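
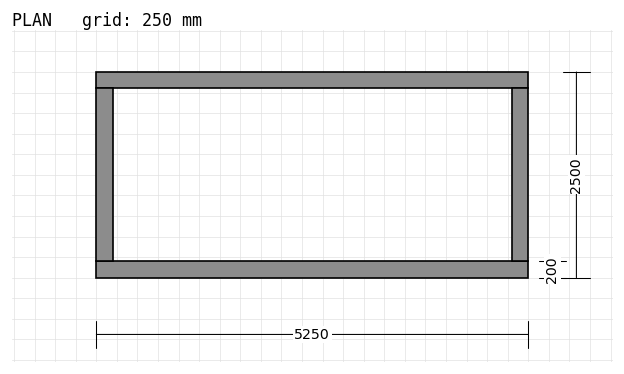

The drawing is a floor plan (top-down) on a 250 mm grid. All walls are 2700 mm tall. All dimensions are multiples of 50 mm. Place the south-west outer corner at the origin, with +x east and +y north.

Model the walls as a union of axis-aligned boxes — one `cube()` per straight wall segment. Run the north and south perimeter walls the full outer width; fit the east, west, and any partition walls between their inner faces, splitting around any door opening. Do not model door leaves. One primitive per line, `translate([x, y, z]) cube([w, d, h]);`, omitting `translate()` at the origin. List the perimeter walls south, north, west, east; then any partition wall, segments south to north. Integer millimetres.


cube([5250, 200, 2700]);
translate([0, 2300, 0]) cube([5250, 200, 2700]);
translate([0, 200, 0]) cube([200, 2100, 2700]);
translate([5050, 200, 0]) cube([200, 2100, 2700]);


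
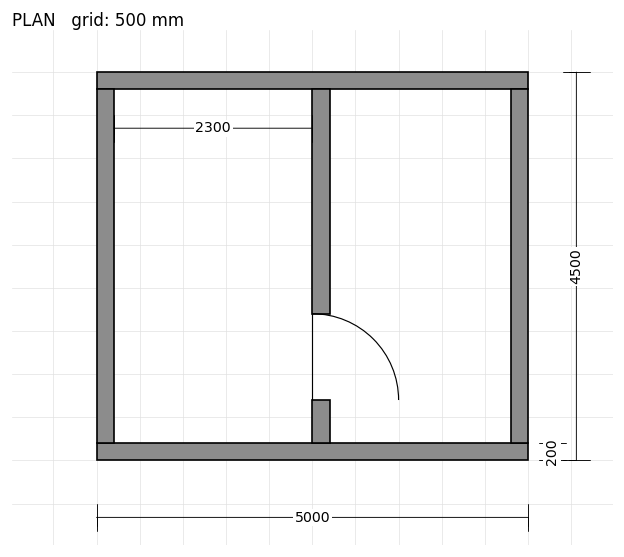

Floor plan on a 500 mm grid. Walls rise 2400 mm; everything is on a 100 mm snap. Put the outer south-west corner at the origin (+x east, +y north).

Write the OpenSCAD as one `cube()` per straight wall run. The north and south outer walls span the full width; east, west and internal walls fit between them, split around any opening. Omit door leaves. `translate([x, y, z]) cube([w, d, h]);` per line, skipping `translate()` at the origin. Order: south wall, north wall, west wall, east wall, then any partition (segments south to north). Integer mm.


cube([5000, 200, 2400]);
translate([0, 4300, 0]) cube([5000, 200, 2400]);
translate([0, 200, 0]) cube([200, 4100, 2400]);
translate([4800, 200, 0]) cube([200, 4100, 2400]);
translate([2500, 200, 0]) cube([200, 500, 2400]);
translate([2500, 1700, 0]) cube([200, 2600, 2400]);


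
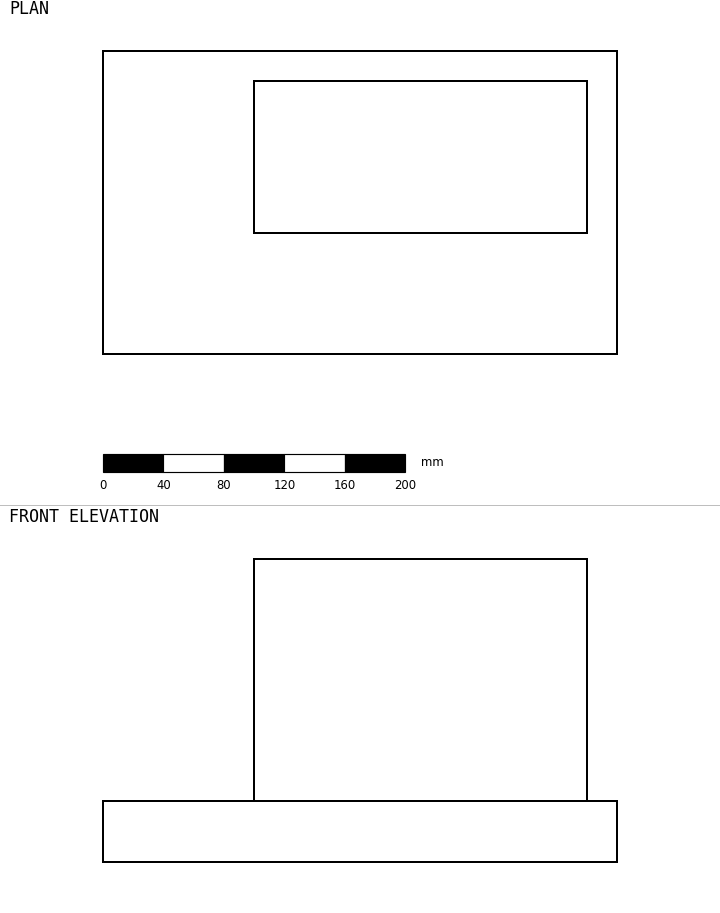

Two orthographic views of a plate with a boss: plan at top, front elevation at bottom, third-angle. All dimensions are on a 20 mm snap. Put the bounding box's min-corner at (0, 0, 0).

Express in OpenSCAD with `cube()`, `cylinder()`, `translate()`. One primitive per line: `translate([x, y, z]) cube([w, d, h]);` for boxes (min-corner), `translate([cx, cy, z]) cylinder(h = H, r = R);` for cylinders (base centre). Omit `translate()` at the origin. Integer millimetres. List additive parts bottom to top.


cube([340, 200, 40]);
translate([100, 80, 40]) cube([220, 100, 160]);


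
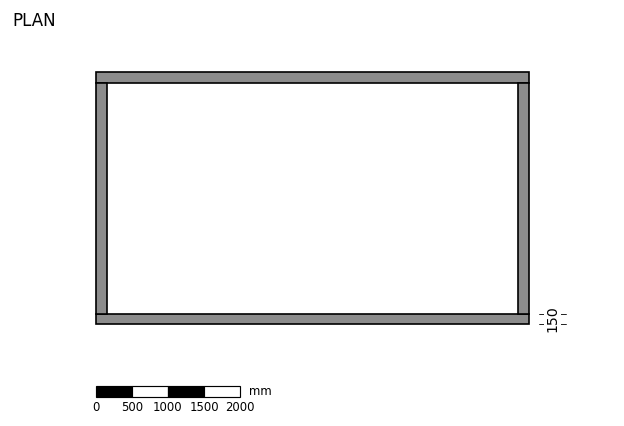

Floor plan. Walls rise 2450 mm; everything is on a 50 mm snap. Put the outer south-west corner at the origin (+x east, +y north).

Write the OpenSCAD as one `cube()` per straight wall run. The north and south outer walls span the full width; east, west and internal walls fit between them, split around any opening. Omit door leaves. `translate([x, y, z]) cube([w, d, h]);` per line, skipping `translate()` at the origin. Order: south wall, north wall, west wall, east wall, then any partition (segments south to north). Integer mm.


cube([6000, 150, 2450]);
translate([0, 3350, 0]) cube([6000, 150, 2450]);
translate([0, 150, 0]) cube([150, 3200, 2450]);
translate([5850, 150, 0]) cube([150, 3200, 2450]);


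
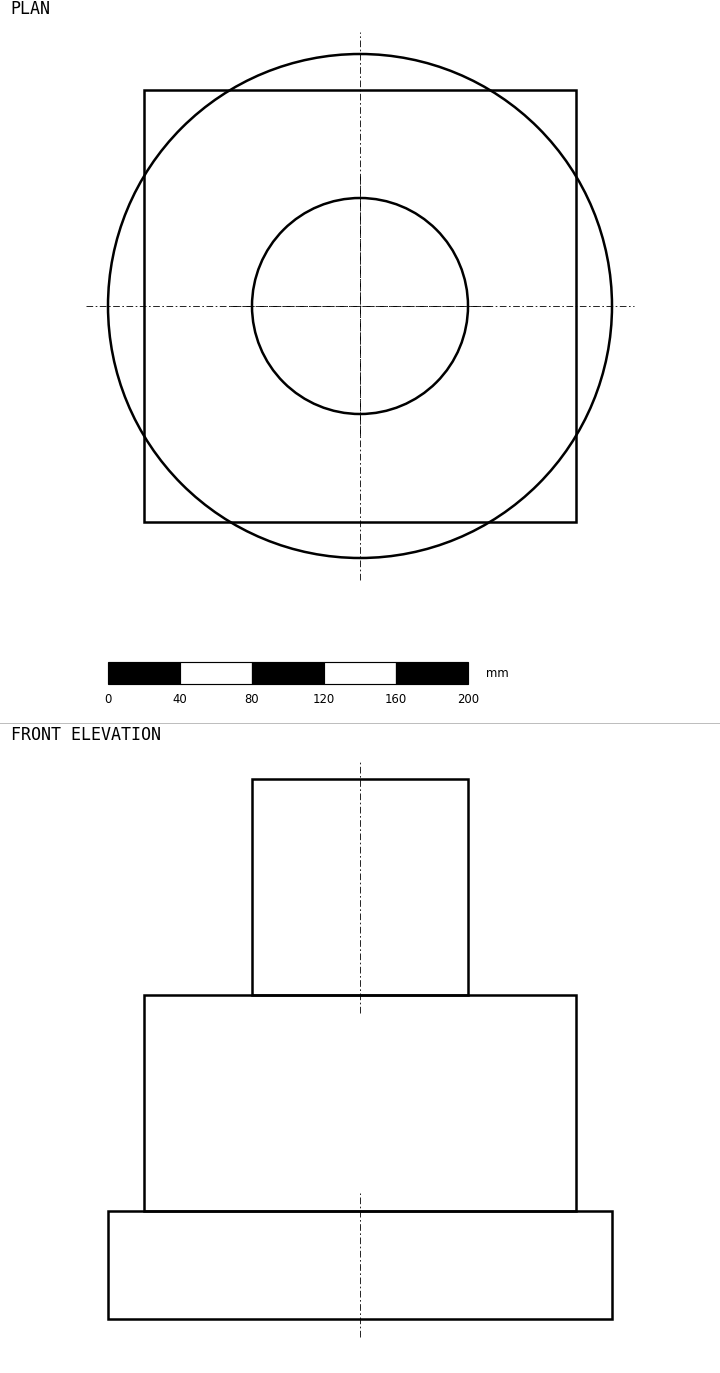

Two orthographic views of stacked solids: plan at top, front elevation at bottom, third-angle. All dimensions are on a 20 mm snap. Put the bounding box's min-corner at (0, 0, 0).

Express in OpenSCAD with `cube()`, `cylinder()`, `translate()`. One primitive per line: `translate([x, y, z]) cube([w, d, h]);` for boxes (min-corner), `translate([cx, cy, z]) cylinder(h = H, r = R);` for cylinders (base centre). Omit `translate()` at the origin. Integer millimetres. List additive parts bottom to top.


translate([140, 140, 0]) cylinder(h = 60, r = 140);
translate([20, 20, 60]) cube([240, 240, 120]);
translate([140, 140, 180]) cylinder(h = 120, r = 60);


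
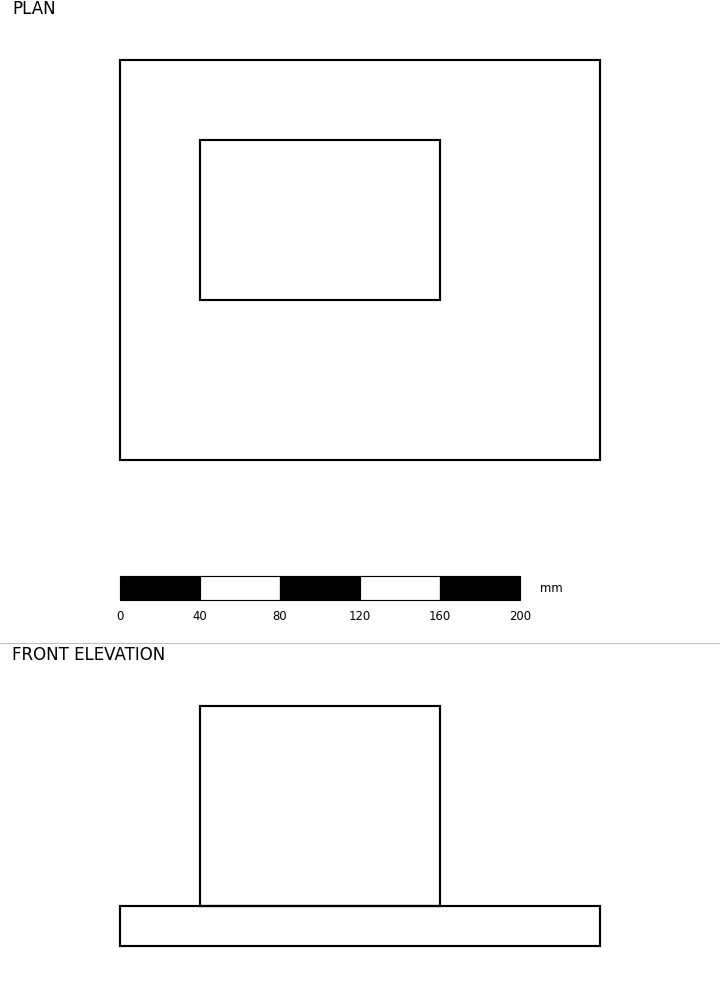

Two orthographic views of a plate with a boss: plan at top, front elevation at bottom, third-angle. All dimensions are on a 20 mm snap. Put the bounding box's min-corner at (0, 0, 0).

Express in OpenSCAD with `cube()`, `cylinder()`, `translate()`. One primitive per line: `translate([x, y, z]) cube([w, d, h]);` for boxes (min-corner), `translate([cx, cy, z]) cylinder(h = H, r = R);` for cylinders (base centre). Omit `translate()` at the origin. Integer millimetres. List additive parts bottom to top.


cube([240, 200, 20]);
translate([40, 80, 20]) cube([120, 80, 100]);


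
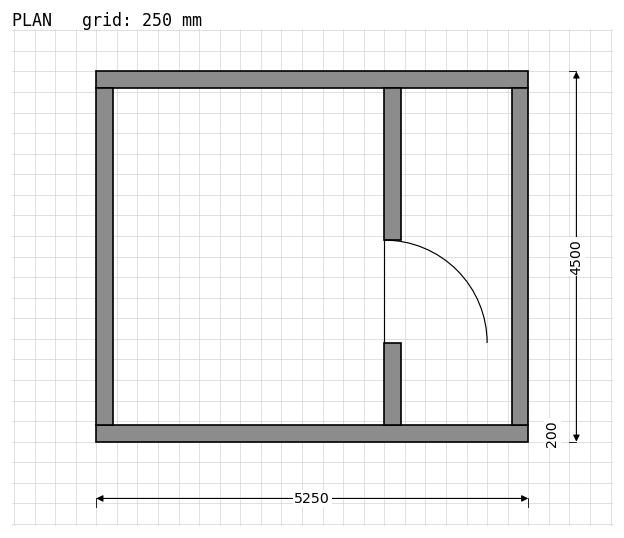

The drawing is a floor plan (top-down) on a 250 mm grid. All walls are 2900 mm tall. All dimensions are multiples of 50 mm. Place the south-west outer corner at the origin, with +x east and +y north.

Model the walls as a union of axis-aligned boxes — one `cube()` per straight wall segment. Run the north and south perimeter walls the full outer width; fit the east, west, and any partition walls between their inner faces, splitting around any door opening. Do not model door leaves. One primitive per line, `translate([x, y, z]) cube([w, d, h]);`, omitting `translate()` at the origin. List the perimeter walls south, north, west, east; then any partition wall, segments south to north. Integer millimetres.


cube([5250, 200, 2900]);
translate([0, 4300, 0]) cube([5250, 200, 2900]);
translate([0, 200, 0]) cube([200, 4100, 2900]);
translate([5050, 200, 0]) cube([200, 4100, 2900]);
translate([3500, 200, 0]) cube([200, 1000, 2900]);
translate([3500, 2450, 0]) cube([200, 1850, 2900]);


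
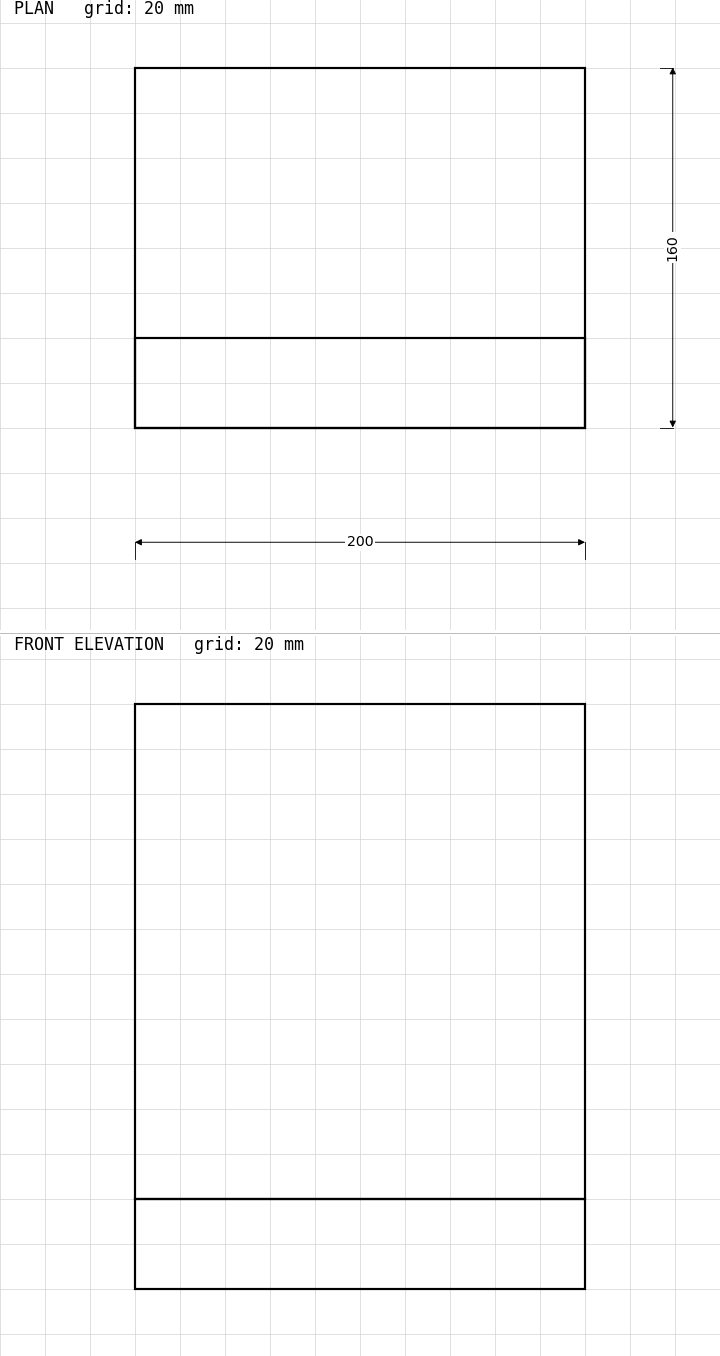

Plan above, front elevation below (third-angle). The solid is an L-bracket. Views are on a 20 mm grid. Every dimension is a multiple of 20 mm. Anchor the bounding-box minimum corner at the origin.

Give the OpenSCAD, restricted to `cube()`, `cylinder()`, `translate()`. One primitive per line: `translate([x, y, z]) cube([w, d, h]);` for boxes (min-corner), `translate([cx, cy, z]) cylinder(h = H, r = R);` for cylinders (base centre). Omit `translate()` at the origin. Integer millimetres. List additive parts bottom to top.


cube([200, 160, 40]);
translate([0, 0, 40]) cube([200, 40, 220]);


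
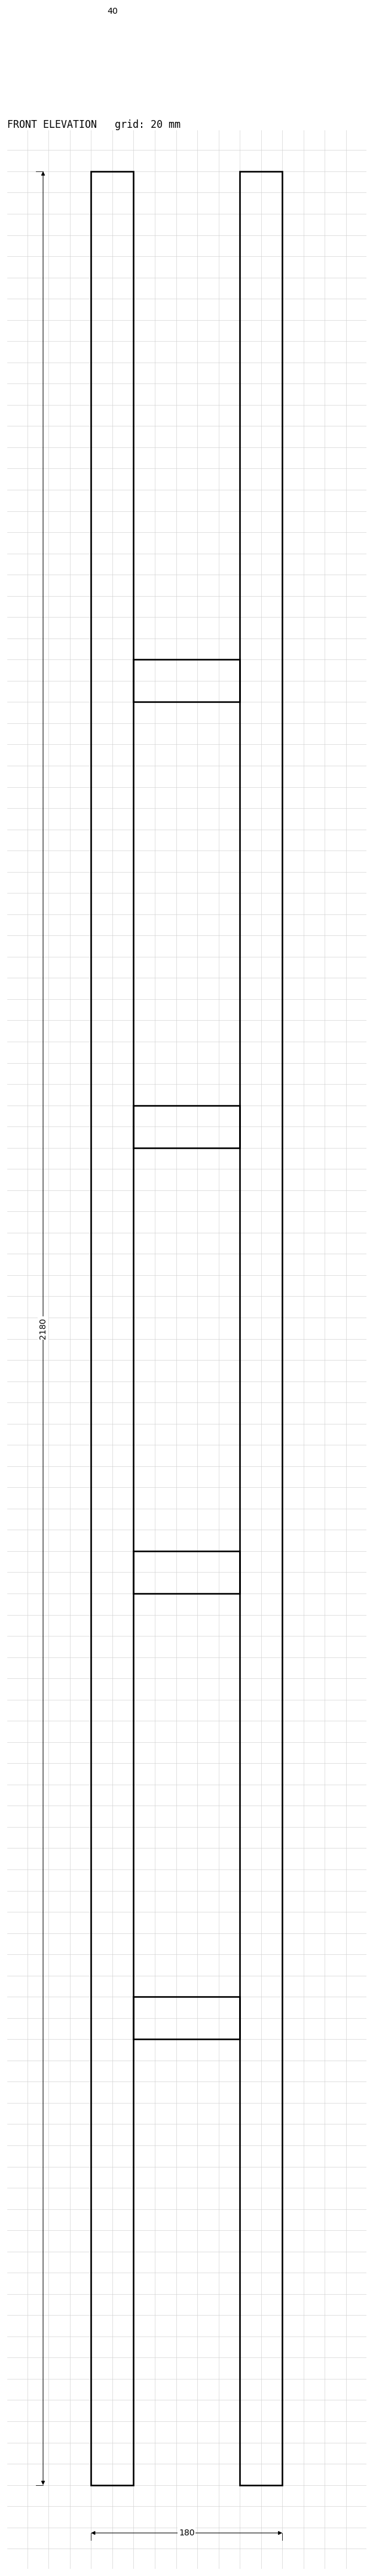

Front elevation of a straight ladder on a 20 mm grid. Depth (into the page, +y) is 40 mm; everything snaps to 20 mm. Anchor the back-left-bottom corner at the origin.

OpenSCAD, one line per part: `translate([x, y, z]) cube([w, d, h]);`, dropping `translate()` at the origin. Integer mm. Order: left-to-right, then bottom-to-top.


cube([40, 40, 2180]);
translate([40, 0, 420]) cube([100, 40, 40]);
translate([40, 0, 840]) cube([100, 40, 40]);
translate([40, 0, 1260]) cube([100, 40, 40]);
translate([40, 0, 1680]) cube([100, 40, 40]);
translate([140, 0, 0]) cube([40, 40, 2180]);


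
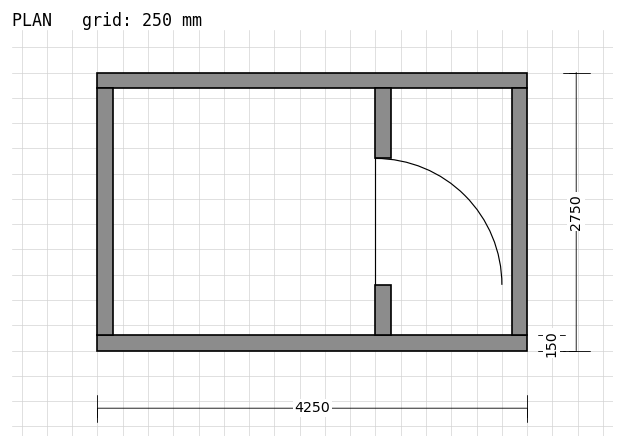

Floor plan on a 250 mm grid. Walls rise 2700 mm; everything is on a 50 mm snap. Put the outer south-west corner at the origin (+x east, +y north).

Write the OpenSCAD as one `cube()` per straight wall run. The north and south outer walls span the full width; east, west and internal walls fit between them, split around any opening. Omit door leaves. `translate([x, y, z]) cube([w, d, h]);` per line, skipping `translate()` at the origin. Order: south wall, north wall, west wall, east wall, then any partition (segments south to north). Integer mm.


cube([4250, 150, 2700]);
translate([0, 2600, 0]) cube([4250, 150, 2700]);
translate([0, 150, 0]) cube([150, 2450, 2700]);
translate([4100, 150, 0]) cube([150, 2450, 2700]);
translate([2750, 150, 0]) cube([150, 500, 2700]);
translate([2750, 1900, 0]) cube([150, 700, 2700]);


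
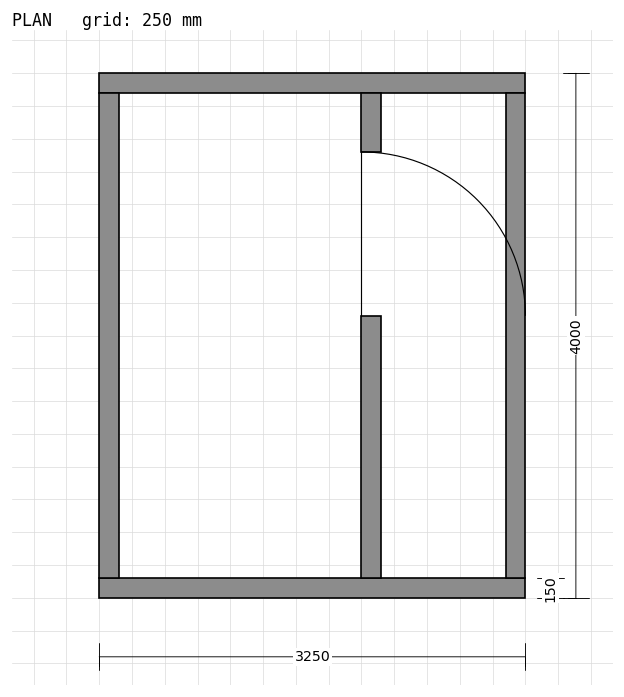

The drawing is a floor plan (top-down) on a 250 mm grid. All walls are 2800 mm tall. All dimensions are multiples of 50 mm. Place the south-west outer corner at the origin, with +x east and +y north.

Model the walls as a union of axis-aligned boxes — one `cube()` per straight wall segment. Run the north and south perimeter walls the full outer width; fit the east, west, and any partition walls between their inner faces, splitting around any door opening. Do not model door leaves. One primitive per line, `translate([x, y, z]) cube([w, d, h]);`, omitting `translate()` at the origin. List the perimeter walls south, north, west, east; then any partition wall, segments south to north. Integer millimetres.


cube([3250, 150, 2800]);
translate([0, 3850, 0]) cube([3250, 150, 2800]);
translate([0, 150, 0]) cube([150, 3700, 2800]);
translate([3100, 150, 0]) cube([150, 3700, 2800]);
translate([2000, 150, 0]) cube([150, 2000, 2800]);
translate([2000, 3400, 0]) cube([150, 450, 2800]);


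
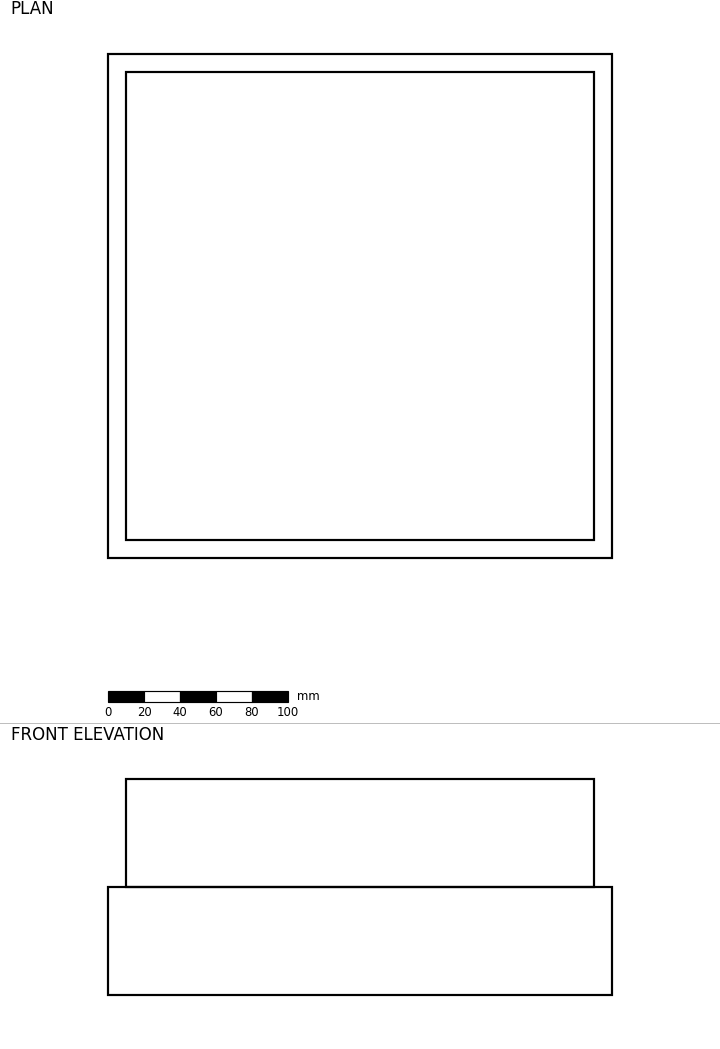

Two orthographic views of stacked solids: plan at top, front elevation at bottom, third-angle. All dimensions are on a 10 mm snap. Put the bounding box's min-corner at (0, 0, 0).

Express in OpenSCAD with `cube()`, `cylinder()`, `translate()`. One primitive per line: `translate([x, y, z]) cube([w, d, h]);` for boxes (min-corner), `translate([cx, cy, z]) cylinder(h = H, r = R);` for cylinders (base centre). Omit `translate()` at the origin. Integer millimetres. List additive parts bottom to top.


cube([280, 280, 60]);
translate([10, 10, 60]) cube([260, 260, 60]);


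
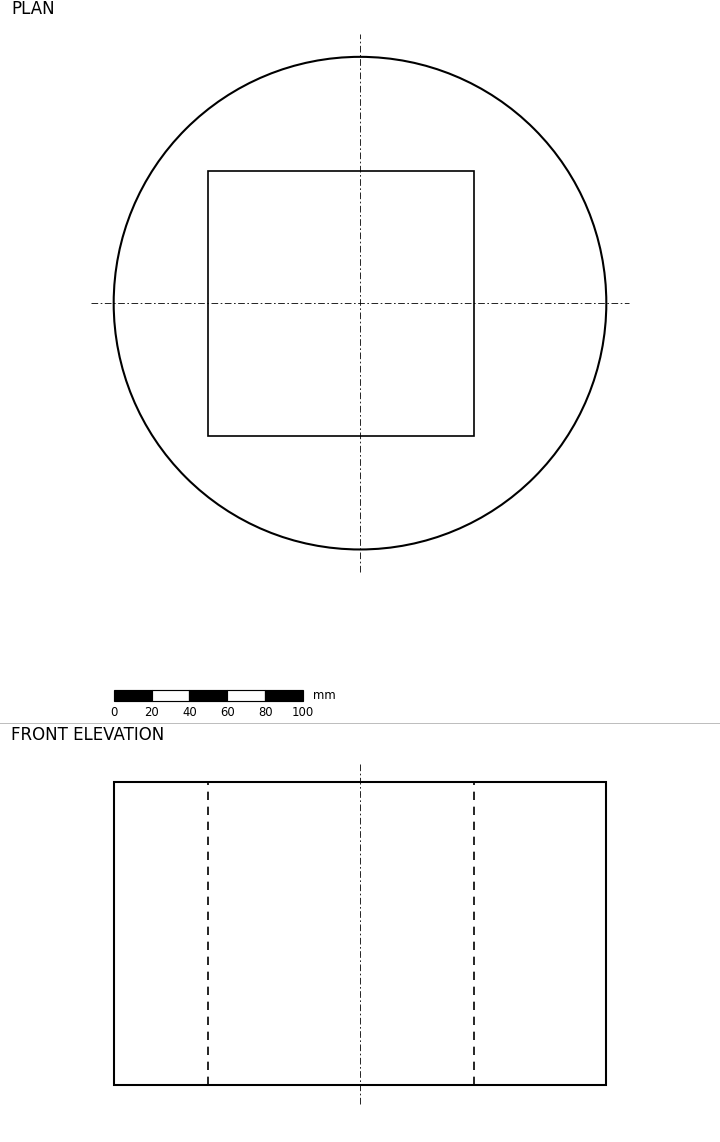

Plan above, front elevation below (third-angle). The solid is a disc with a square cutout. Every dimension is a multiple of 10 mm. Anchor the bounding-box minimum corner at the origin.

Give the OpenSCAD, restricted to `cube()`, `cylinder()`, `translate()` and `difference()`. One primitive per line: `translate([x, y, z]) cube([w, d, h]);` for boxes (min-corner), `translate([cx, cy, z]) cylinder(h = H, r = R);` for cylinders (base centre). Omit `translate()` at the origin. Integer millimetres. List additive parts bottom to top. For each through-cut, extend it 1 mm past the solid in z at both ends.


difference() {
  translate([130, 130, 0]) cylinder(h = 160, r = 130);
  translate([50, 60, -1]) cube([140, 140, 162]);
}


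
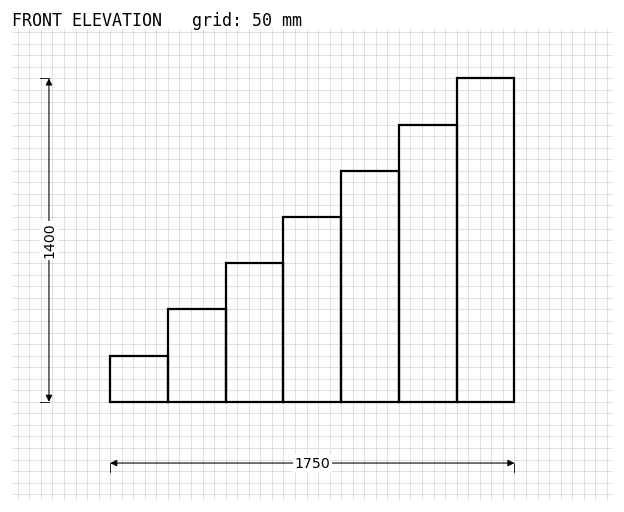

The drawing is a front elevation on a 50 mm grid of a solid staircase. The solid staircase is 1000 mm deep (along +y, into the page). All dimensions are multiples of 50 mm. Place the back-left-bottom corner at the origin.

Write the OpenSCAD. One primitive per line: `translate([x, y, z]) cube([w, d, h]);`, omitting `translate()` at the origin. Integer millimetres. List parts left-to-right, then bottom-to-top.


cube([250, 1000, 200]);
translate([250, 0, 0]) cube([250, 1000, 400]);
translate([500, 0, 0]) cube([250, 1000, 600]);
translate([750, 0, 0]) cube([250, 1000, 800]);
translate([1000, 0, 0]) cube([250, 1000, 1000]);
translate([1250, 0, 0]) cube([250, 1000, 1200]);
translate([1500, 0, 0]) cube([250, 1000, 1400]);


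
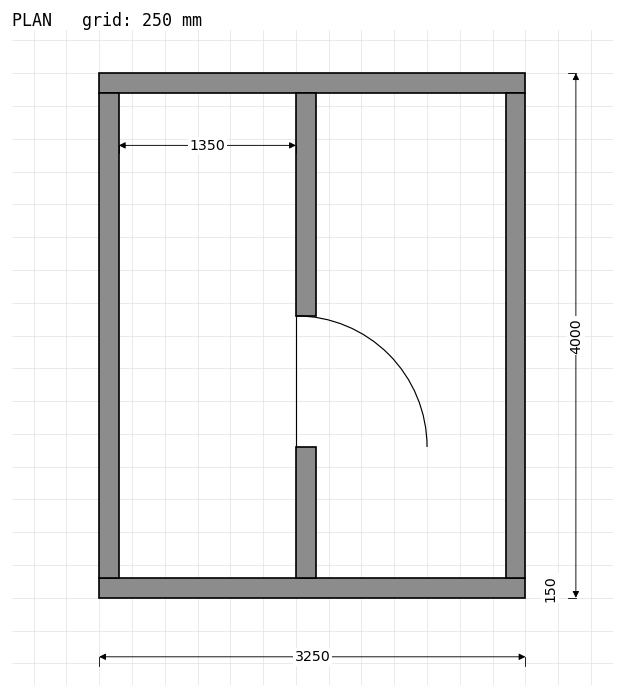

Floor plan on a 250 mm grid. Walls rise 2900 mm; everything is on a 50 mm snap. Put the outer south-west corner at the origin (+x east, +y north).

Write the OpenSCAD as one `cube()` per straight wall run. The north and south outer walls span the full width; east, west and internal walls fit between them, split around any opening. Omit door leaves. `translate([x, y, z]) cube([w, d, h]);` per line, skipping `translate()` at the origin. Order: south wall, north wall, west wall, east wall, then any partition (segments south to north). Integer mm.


cube([3250, 150, 2900]);
translate([0, 3850, 0]) cube([3250, 150, 2900]);
translate([0, 150, 0]) cube([150, 3700, 2900]);
translate([3100, 150, 0]) cube([150, 3700, 2900]);
translate([1500, 150, 0]) cube([150, 1000, 2900]);
translate([1500, 2150, 0]) cube([150, 1700, 2900]);


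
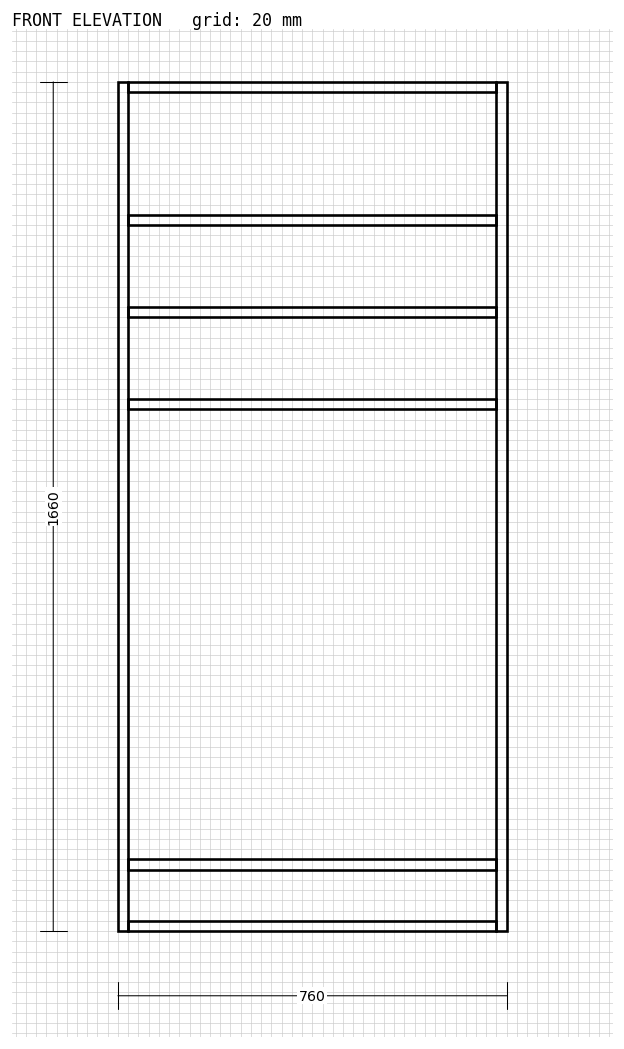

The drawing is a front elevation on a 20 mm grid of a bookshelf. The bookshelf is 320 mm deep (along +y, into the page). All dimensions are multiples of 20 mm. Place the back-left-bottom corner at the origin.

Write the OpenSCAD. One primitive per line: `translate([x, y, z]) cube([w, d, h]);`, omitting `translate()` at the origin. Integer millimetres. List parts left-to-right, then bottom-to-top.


cube([20, 320, 1660]);
translate([20, 0, 0]) cube([720, 320, 20]);
translate([20, 0, 120]) cube([720, 320, 20]);
translate([20, 0, 1020]) cube([720, 320, 20]);
translate([20, 0, 1200]) cube([720, 320, 20]);
translate([20, 0, 1380]) cube([720, 320, 20]);
translate([20, 0, 1640]) cube([720, 320, 20]);
translate([740, 0, 0]) cube([20, 320, 1660]);


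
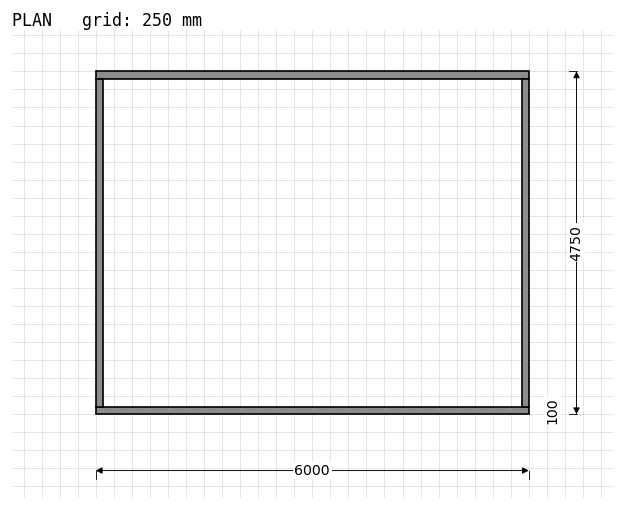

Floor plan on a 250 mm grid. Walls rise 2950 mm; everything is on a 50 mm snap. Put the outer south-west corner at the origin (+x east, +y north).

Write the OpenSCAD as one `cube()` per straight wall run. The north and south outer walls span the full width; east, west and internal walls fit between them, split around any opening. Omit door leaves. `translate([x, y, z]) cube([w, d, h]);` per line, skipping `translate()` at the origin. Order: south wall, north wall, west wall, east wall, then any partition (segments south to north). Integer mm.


cube([6000, 100, 2950]);
translate([0, 4650, 0]) cube([6000, 100, 2950]);
translate([0, 100, 0]) cube([100, 4550, 2950]);
translate([5900, 100, 0]) cube([100, 4550, 2950]);


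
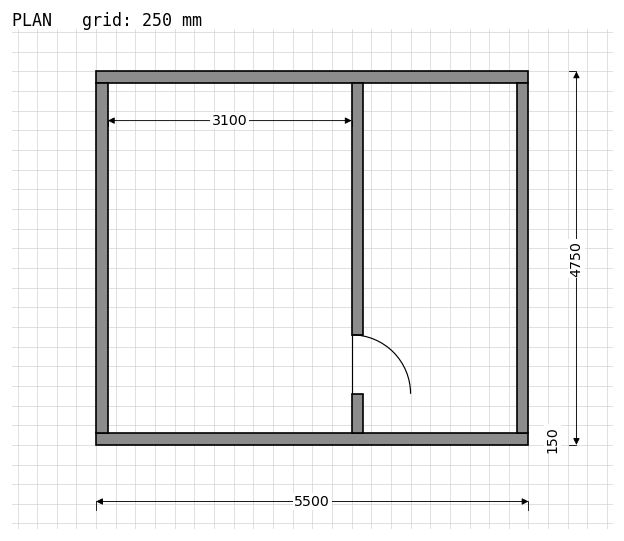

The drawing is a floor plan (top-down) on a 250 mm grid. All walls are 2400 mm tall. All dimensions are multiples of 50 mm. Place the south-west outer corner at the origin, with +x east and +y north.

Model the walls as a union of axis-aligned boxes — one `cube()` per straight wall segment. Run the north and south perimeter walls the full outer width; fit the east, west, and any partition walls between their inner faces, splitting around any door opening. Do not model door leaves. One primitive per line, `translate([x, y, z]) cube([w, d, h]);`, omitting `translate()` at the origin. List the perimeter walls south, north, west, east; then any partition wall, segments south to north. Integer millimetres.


cube([5500, 150, 2400]);
translate([0, 4600, 0]) cube([5500, 150, 2400]);
translate([0, 150, 0]) cube([150, 4450, 2400]);
translate([5350, 150, 0]) cube([150, 4450, 2400]);
translate([3250, 150, 0]) cube([150, 500, 2400]);
translate([3250, 1400, 0]) cube([150, 3200, 2400]);


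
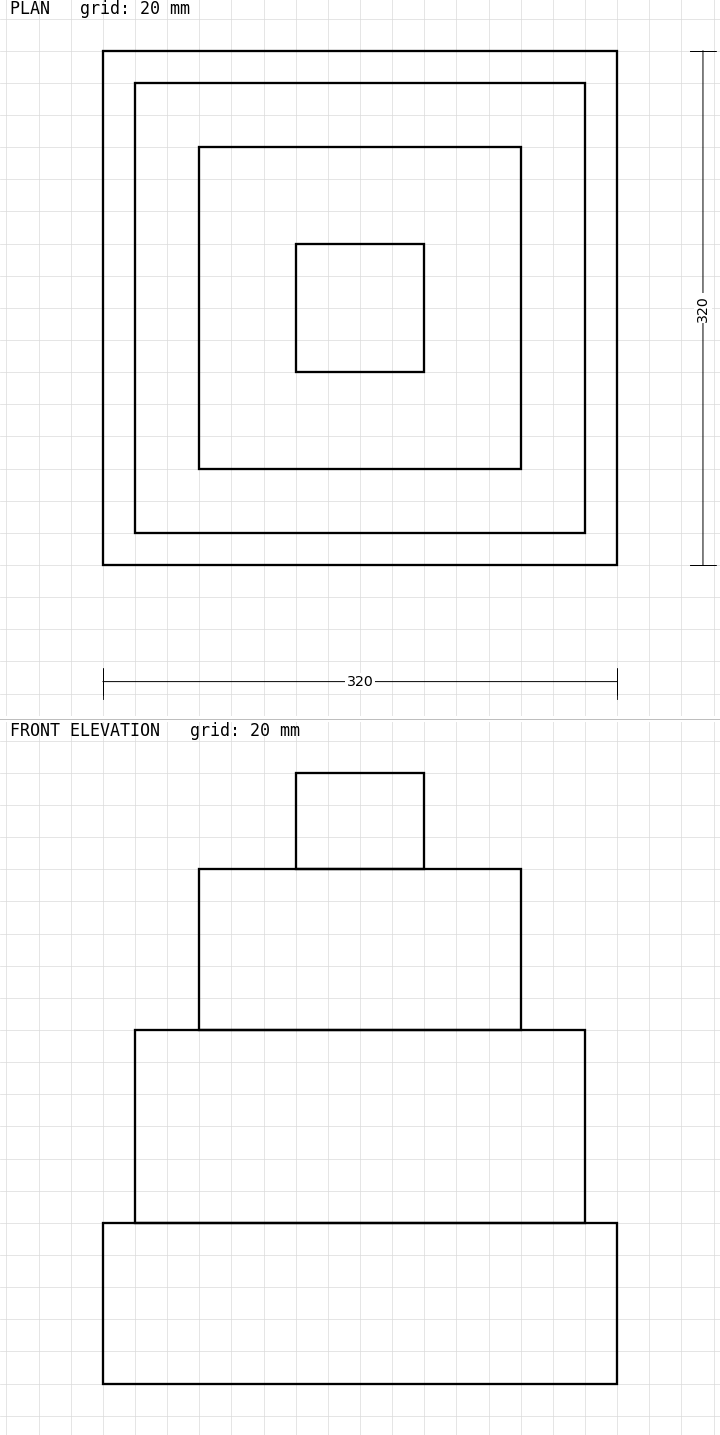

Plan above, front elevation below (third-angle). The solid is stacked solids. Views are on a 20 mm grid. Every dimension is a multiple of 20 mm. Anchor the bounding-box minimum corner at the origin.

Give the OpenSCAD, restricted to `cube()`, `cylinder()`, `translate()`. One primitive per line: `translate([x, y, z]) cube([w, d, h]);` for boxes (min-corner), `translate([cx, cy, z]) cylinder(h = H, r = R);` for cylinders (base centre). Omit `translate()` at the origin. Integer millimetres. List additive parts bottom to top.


cube([320, 320, 100]);
translate([20, 20, 100]) cube([280, 280, 120]);
translate([60, 60, 220]) cube([200, 200, 100]);
translate([120, 120, 320]) cube([80, 80, 60]);


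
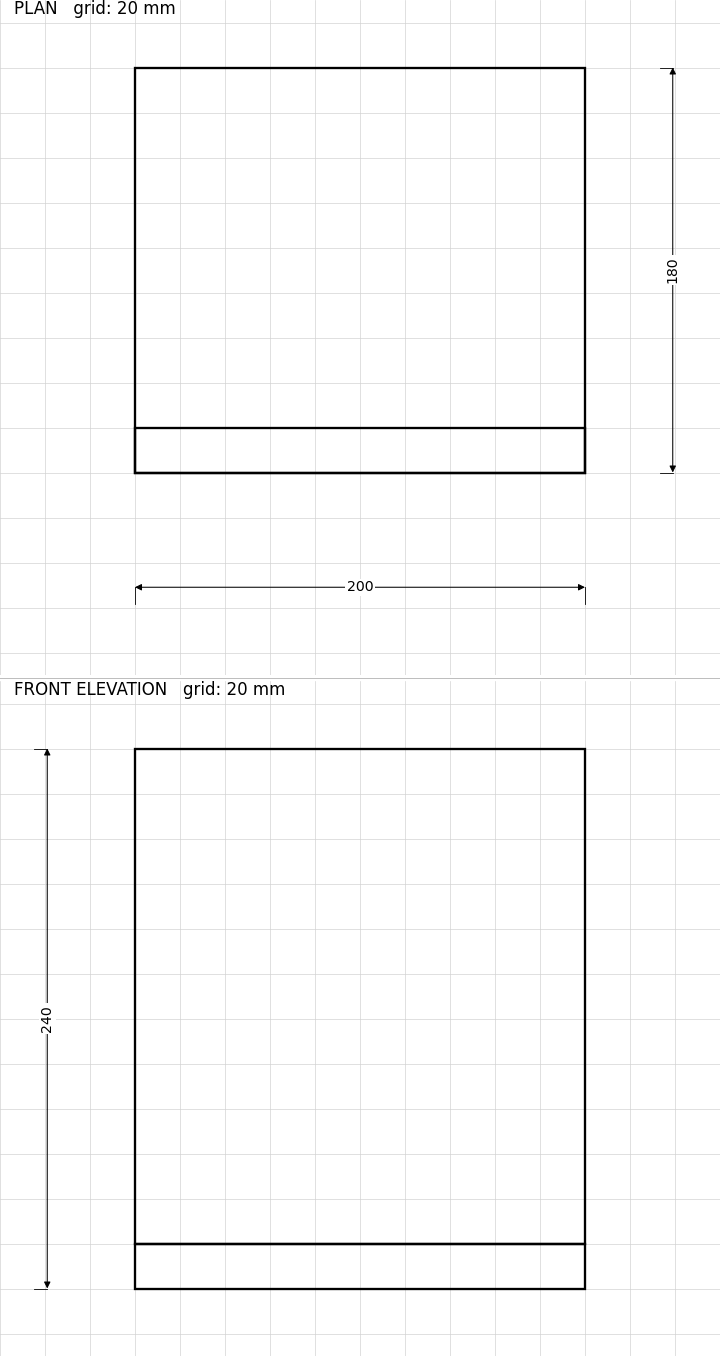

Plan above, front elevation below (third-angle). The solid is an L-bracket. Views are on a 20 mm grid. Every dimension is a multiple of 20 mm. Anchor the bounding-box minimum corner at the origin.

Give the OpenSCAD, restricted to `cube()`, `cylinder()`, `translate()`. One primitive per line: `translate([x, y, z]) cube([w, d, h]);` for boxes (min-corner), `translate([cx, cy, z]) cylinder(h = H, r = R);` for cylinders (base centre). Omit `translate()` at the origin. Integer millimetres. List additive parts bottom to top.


cube([200, 180, 20]);
translate([0, 0, 20]) cube([200, 20, 220]);


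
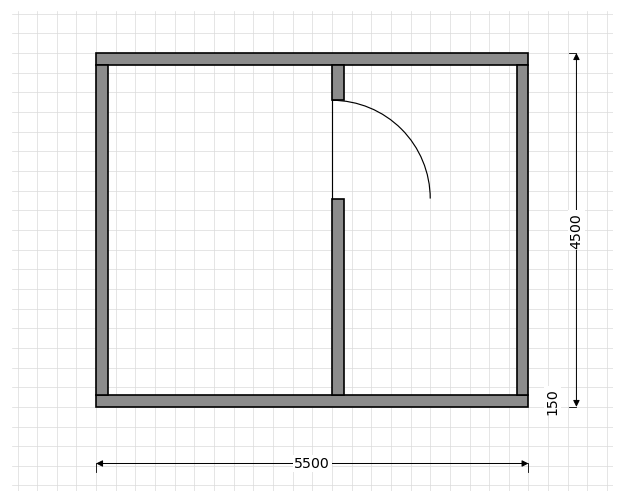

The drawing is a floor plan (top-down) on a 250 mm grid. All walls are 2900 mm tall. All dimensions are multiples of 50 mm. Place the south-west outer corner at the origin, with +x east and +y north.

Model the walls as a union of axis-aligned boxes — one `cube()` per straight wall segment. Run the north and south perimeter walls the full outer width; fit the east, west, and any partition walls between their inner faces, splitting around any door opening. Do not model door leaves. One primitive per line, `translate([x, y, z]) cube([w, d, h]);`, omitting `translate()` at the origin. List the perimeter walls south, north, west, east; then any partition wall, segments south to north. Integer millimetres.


cube([5500, 150, 2900]);
translate([0, 4350, 0]) cube([5500, 150, 2900]);
translate([0, 150, 0]) cube([150, 4200, 2900]);
translate([5350, 150, 0]) cube([150, 4200, 2900]);
translate([3000, 150, 0]) cube([150, 2500, 2900]);
translate([3000, 3900, 0]) cube([150, 450, 2900]);


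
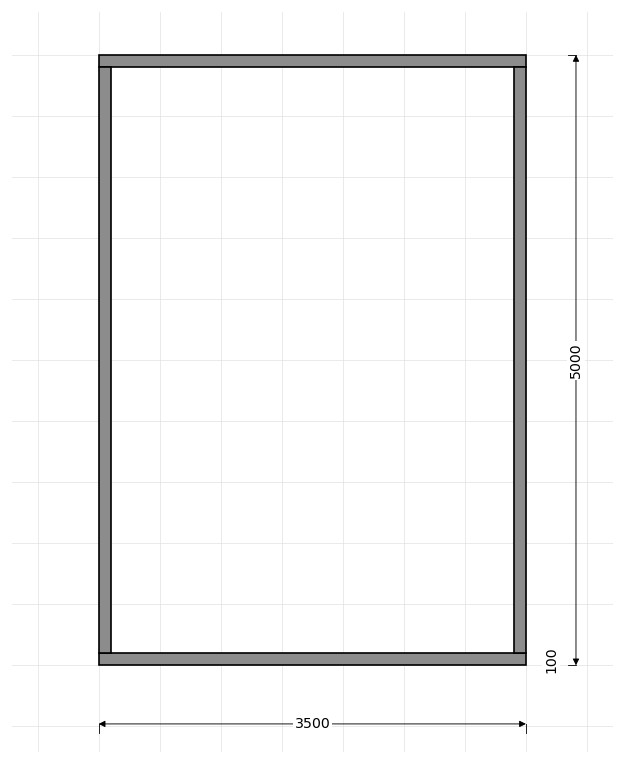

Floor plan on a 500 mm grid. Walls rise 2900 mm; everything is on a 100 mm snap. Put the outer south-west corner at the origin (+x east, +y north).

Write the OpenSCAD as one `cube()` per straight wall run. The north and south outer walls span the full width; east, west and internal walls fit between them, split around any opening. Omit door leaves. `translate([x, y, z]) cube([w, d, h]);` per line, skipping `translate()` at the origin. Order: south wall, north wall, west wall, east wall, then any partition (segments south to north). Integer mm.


cube([3500, 100, 2900]);
translate([0, 4900, 0]) cube([3500, 100, 2900]);
translate([0, 100, 0]) cube([100, 4800, 2900]);
translate([3400, 100, 0]) cube([100, 4800, 2900]);


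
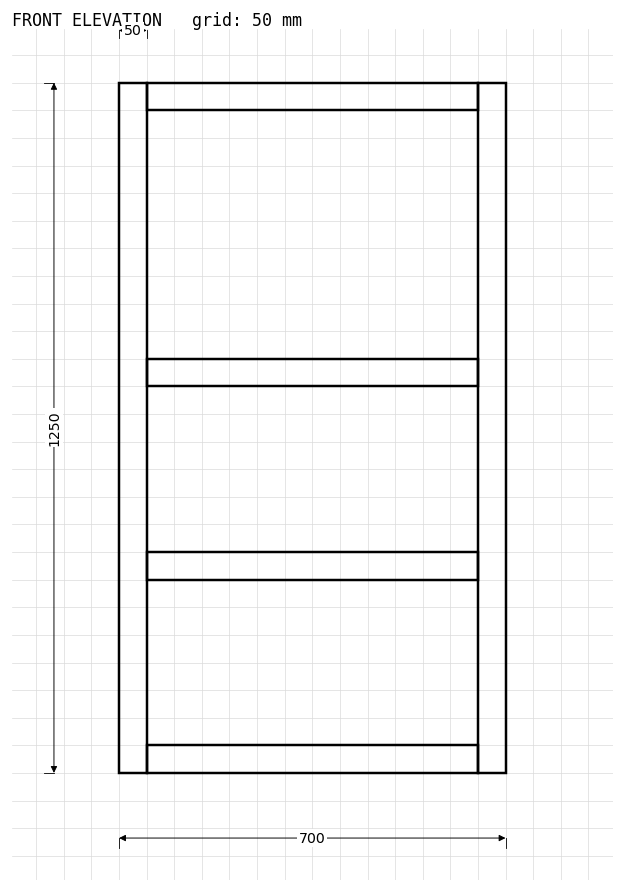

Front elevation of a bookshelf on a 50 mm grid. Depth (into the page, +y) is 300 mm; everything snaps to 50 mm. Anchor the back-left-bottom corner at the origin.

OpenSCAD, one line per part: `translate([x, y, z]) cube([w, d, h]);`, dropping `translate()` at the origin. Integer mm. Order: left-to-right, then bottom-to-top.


cube([50, 300, 1250]);
translate([50, 0, 0]) cube([600, 300, 50]);
translate([50, 0, 350]) cube([600, 300, 50]);
translate([50, 0, 700]) cube([600, 300, 50]);
translate([50, 0, 1200]) cube([600, 300, 50]);
translate([650, 0, 0]) cube([50, 300, 1250]);


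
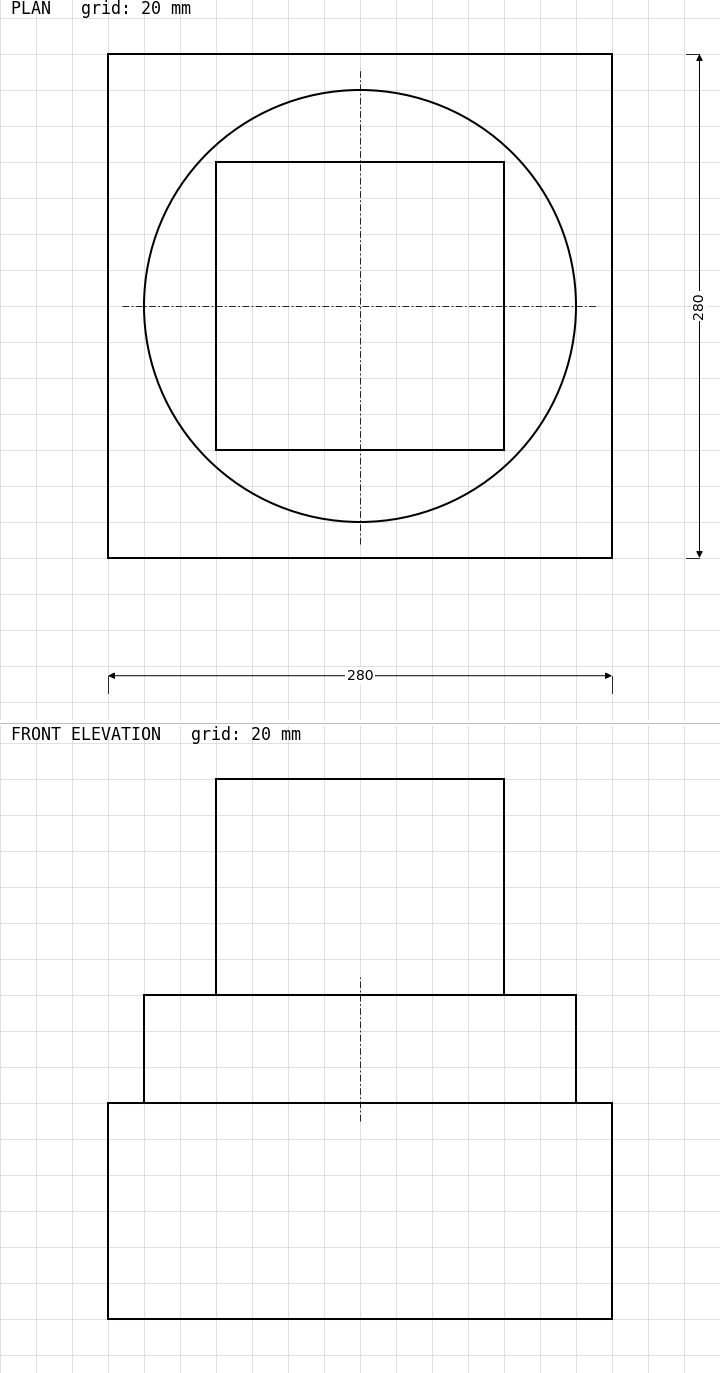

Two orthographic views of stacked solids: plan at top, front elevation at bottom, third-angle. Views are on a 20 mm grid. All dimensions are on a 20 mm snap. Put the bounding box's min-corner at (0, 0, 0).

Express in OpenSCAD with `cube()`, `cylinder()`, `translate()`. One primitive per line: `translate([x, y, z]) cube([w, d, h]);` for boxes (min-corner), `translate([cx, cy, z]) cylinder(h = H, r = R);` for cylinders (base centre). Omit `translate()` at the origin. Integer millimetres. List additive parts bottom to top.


cube([280, 280, 120]);
translate([140, 140, 120]) cylinder(h = 60, r = 120);
translate([60, 60, 180]) cube([160, 160, 120]);


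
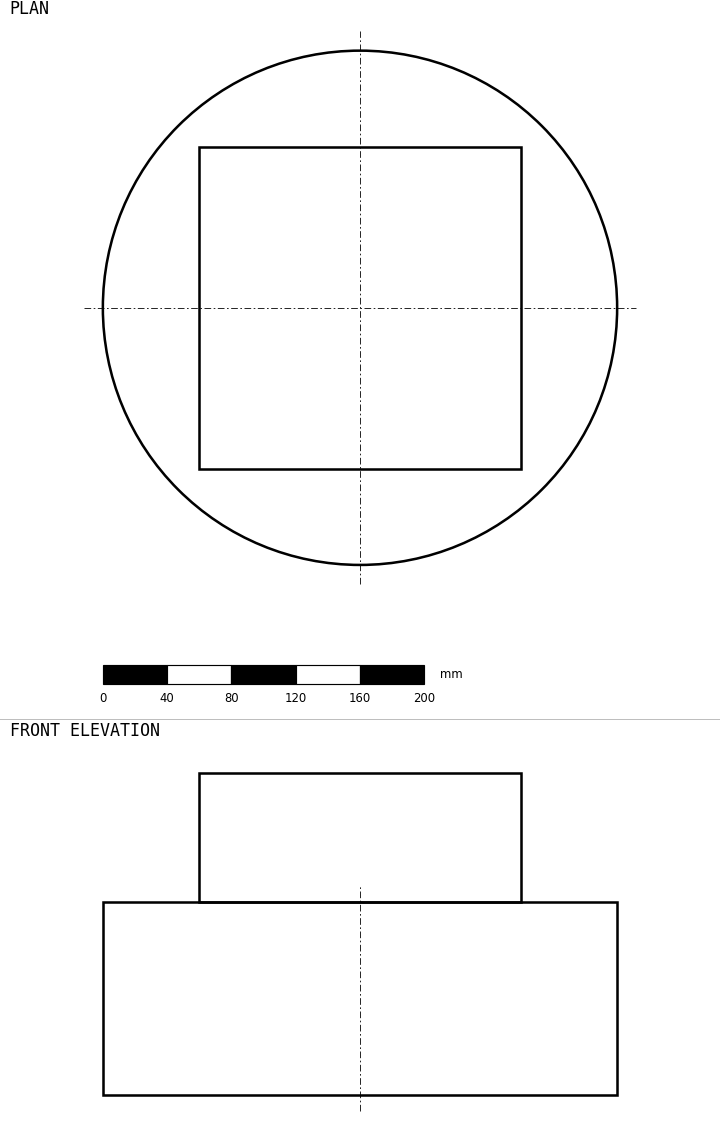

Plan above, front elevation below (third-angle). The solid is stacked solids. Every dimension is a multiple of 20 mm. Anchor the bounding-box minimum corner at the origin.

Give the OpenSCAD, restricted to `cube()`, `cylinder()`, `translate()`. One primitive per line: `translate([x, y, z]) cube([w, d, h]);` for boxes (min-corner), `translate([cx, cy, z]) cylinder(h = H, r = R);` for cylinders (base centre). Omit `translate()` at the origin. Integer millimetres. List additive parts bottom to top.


translate([160, 160, 0]) cylinder(h = 120, r = 160);
translate([60, 60, 120]) cube([200, 200, 80]);


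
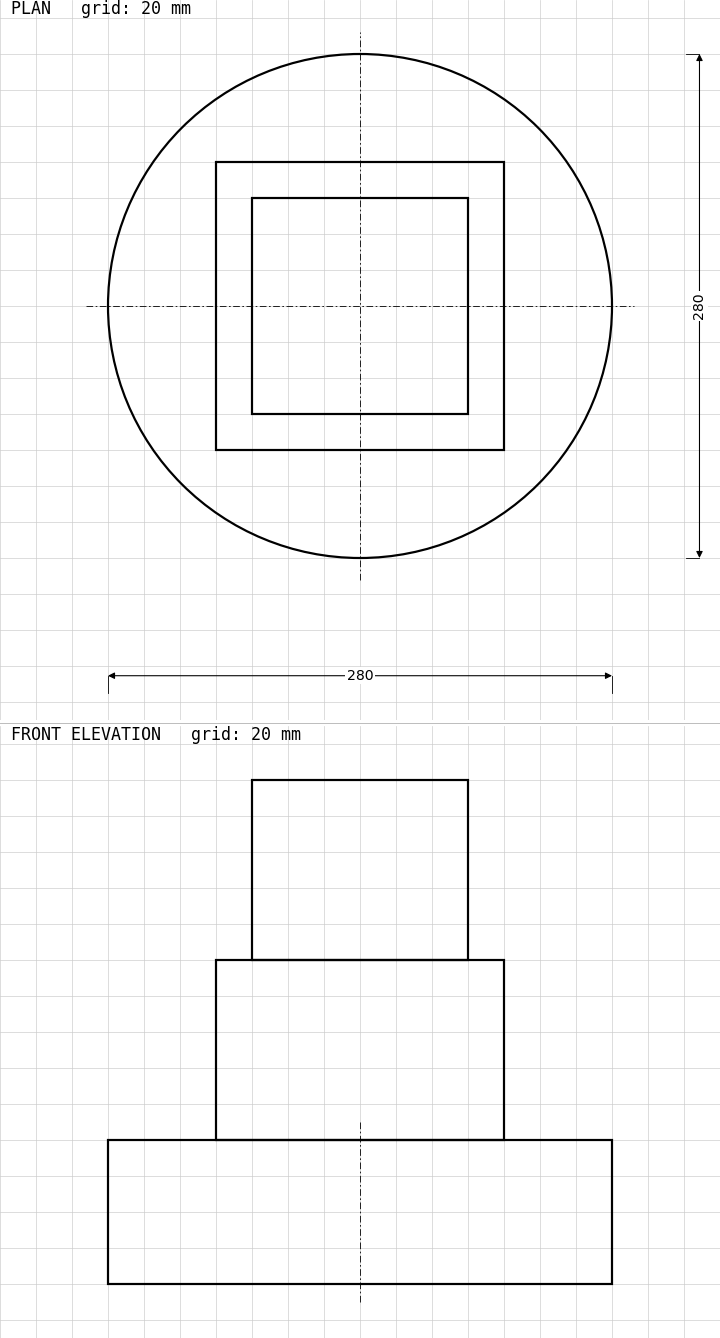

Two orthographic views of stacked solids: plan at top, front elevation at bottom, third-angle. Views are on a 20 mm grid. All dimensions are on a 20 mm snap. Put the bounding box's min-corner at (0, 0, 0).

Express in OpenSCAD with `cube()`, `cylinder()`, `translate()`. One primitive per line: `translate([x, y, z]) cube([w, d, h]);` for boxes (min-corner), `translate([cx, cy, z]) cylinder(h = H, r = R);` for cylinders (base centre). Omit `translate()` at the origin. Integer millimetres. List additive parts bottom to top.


translate([140, 140, 0]) cylinder(h = 80, r = 140);
translate([60, 60, 80]) cube([160, 160, 100]);
translate([80, 80, 180]) cube([120, 120, 100]);


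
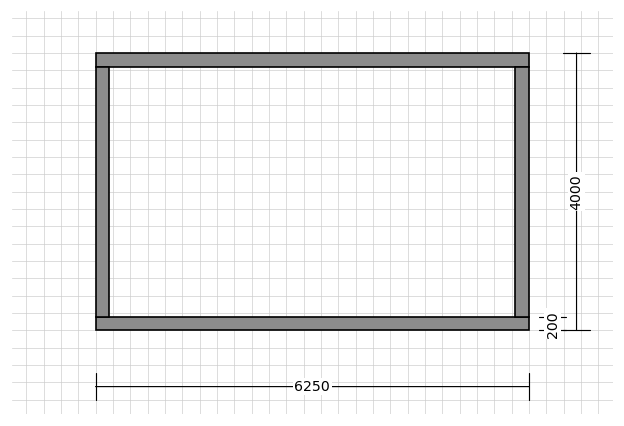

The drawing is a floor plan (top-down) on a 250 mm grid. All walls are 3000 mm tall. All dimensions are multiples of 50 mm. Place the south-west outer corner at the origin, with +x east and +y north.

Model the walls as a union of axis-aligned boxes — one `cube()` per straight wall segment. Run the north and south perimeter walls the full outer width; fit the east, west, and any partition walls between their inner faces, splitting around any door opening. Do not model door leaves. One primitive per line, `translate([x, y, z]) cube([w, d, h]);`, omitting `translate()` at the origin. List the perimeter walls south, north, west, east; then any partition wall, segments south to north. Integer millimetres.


cube([6250, 200, 3000]);
translate([0, 3800, 0]) cube([6250, 200, 3000]);
translate([0, 200, 0]) cube([200, 3600, 3000]);
translate([6050, 200, 0]) cube([200, 3600, 3000]);


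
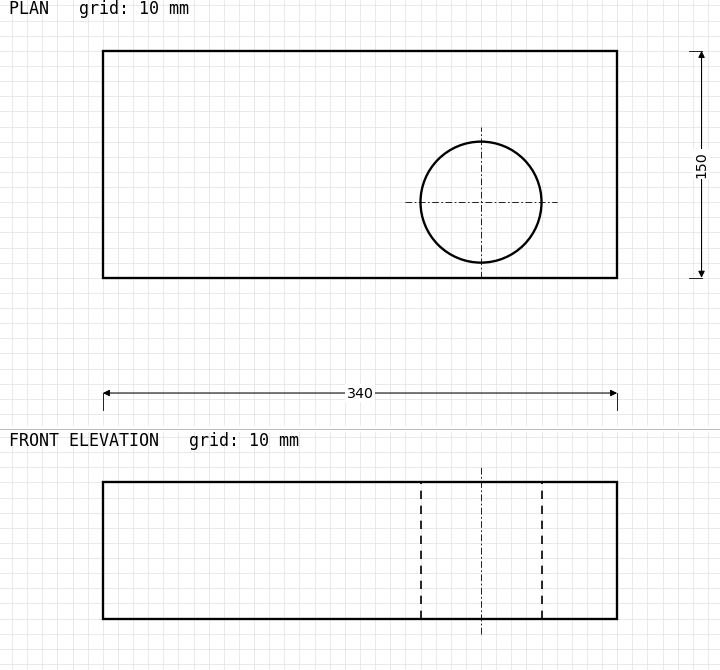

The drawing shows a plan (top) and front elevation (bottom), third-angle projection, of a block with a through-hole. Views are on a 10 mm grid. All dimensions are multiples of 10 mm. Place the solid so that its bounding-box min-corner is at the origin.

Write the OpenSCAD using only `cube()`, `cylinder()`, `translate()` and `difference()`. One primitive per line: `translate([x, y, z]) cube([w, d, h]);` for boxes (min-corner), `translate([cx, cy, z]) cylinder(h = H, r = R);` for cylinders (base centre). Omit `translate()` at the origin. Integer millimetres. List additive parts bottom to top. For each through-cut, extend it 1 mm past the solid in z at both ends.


difference() {
  cube([340, 150, 90]);
  translate([250, 50, -1]) cylinder(h = 92, r = 40);
}


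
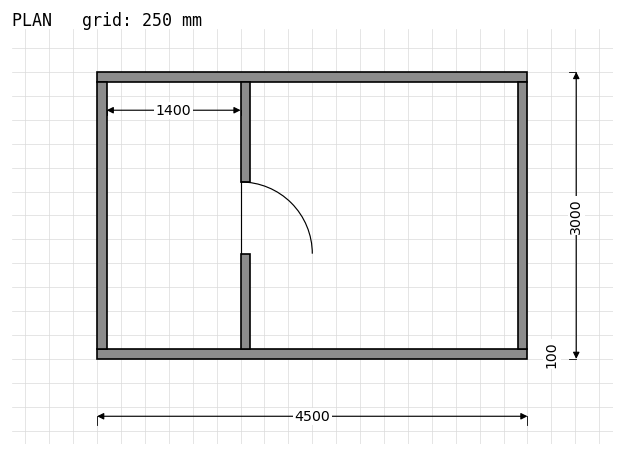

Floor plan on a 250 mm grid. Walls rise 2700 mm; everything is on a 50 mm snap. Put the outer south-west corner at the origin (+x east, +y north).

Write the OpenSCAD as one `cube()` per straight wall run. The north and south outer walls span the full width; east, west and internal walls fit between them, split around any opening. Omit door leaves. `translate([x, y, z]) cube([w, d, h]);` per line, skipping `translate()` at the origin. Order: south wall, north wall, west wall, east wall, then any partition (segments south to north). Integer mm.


cube([4500, 100, 2700]);
translate([0, 2900, 0]) cube([4500, 100, 2700]);
translate([0, 100, 0]) cube([100, 2800, 2700]);
translate([4400, 100, 0]) cube([100, 2800, 2700]);
translate([1500, 100, 0]) cube([100, 1000, 2700]);
translate([1500, 1850, 0]) cube([100, 1050, 2700]);


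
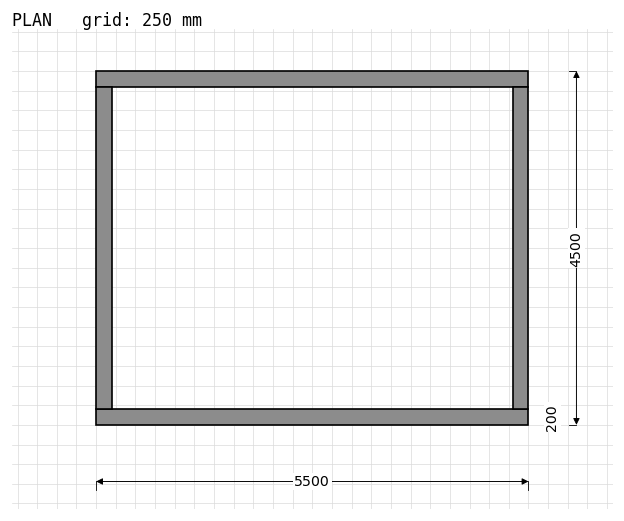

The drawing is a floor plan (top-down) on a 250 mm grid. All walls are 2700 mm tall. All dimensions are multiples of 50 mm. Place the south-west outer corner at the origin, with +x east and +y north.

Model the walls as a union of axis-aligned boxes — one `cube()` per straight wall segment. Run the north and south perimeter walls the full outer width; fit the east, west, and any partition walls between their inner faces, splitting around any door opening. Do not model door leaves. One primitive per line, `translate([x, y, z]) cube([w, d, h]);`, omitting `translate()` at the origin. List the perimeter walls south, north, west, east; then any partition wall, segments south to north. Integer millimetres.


cube([5500, 200, 2700]);
translate([0, 4300, 0]) cube([5500, 200, 2700]);
translate([0, 200, 0]) cube([200, 4100, 2700]);
translate([5300, 200, 0]) cube([200, 4100, 2700]);


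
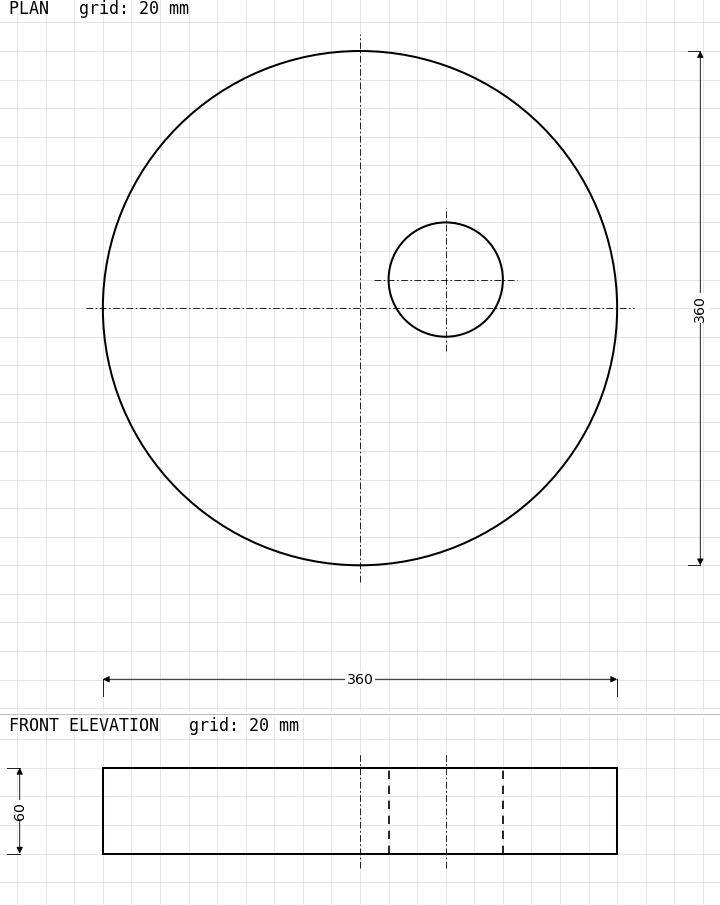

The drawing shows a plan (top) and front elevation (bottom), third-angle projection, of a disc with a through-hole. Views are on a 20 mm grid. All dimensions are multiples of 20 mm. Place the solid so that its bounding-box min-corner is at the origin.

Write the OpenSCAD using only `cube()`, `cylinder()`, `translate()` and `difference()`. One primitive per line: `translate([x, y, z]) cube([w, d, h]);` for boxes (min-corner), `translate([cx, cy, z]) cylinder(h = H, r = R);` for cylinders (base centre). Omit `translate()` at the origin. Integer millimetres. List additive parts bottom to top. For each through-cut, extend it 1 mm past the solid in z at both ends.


difference() {
  translate([180, 180, 0]) cylinder(h = 60, r = 180);
  translate([240, 200, -1]) cylinder(h = 62, r = 40);
}


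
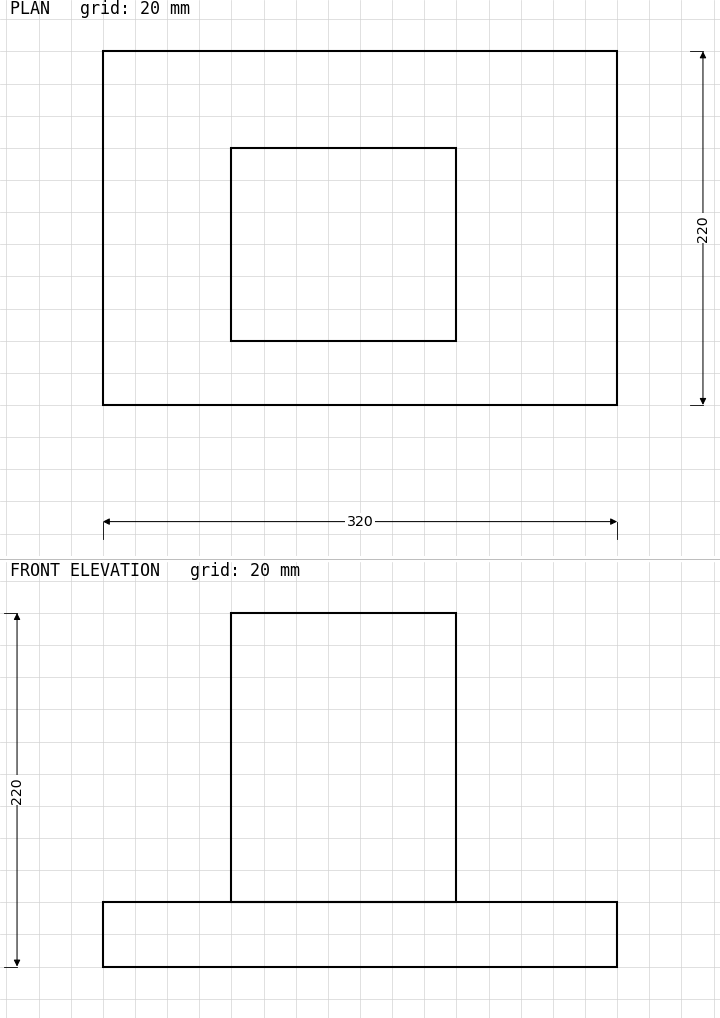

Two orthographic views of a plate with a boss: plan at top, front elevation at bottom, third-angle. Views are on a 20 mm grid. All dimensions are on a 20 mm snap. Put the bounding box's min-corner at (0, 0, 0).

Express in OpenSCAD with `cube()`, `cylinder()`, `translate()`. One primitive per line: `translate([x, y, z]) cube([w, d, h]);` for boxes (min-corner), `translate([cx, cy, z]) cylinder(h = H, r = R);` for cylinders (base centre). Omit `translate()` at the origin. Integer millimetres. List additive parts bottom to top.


cube([320, 220, 40]);
translate([80, 40, 40]) cube([140, 120, 180]);


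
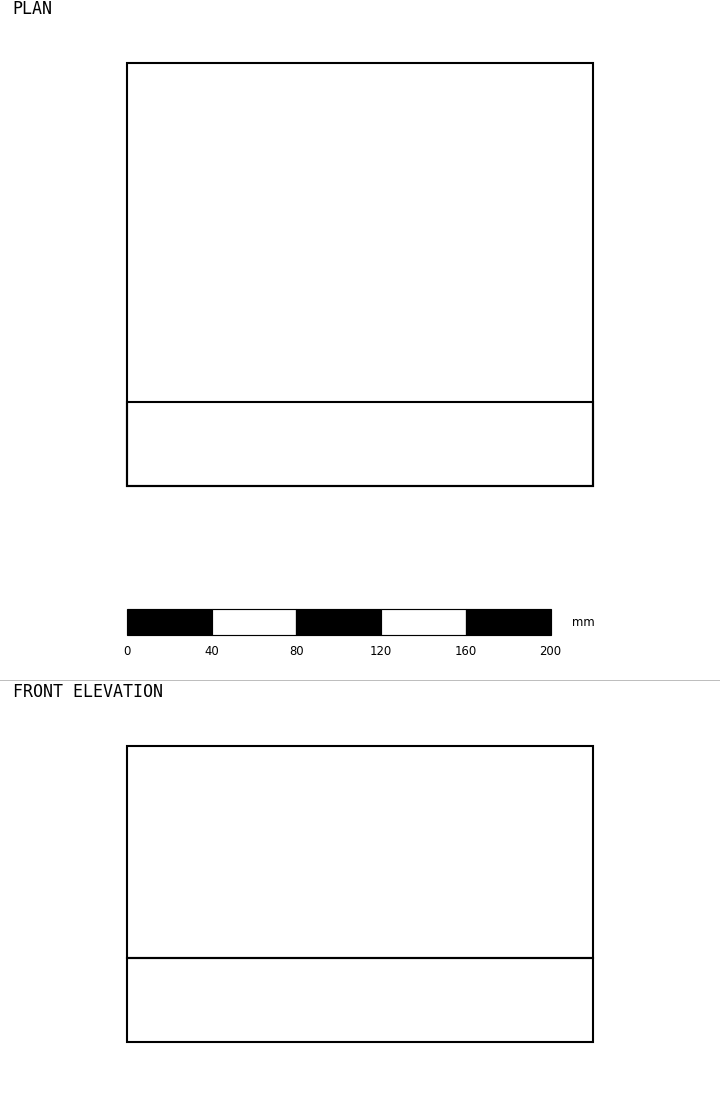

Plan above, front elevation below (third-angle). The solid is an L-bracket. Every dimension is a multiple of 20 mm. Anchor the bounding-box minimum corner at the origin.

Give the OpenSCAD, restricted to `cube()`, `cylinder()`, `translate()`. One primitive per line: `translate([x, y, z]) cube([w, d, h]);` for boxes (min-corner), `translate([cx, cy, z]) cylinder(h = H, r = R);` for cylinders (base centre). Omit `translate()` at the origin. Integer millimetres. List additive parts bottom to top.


cube([220, 200, 40]);
translate([0, 0, 40]) cube([220, 40, 100]);


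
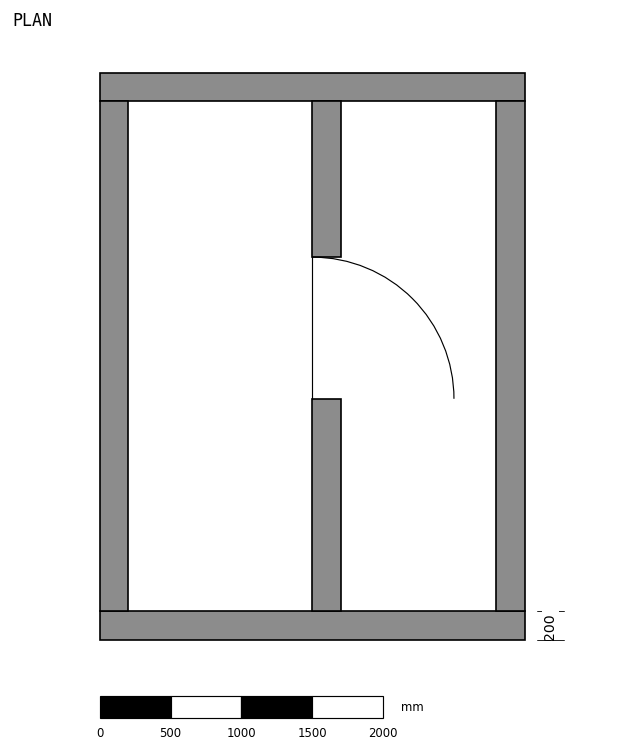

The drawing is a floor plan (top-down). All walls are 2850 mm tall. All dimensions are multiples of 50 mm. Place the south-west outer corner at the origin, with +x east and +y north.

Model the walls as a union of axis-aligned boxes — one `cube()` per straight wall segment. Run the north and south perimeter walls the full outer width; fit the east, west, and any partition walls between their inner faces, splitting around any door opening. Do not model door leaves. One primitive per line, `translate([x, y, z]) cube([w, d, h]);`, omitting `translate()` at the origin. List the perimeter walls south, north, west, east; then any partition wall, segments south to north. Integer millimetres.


cube([3000, 200, 2850]);
translate([0, 3800, 0]) cube([3000, 200, 2850]);
translate([0, 200, 0]) cube([200, 3600, 2850]);
translate([2800, 200, 0]) cube([200, 3600, 2850]);
translate([1500, 200, 0]) cube([200, 1500, 2850]);
translate([1500, 2700, 0]) cube([200, 1100, 2850]);


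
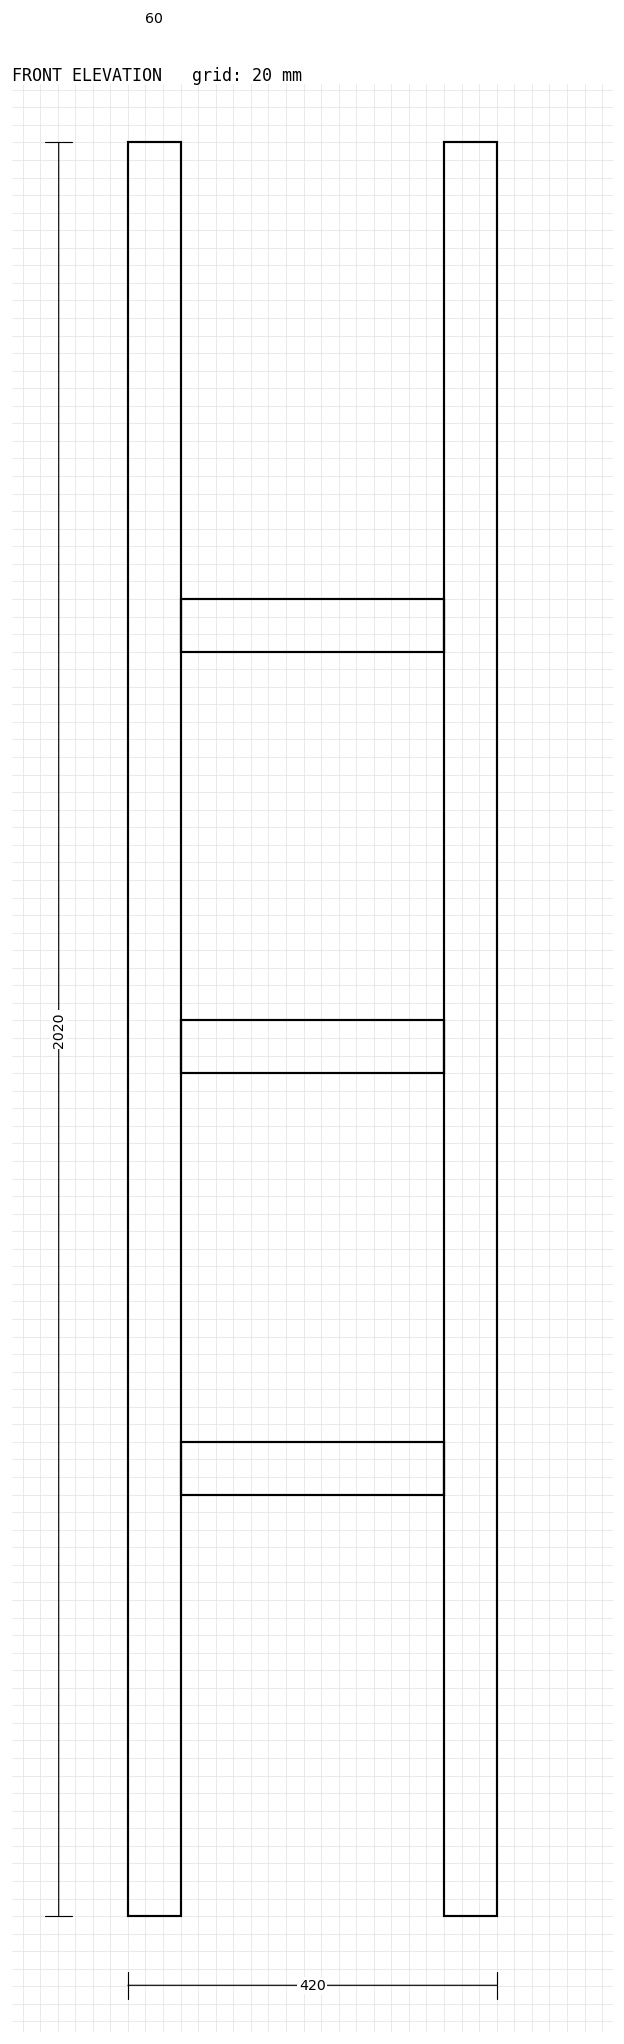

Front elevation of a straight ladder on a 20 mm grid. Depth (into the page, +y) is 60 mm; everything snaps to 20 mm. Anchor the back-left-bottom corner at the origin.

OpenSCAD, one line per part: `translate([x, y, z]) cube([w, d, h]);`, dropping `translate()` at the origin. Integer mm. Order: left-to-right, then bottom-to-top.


cube([60, 60, 2020]);
translate([60, 0, 480]) cube([300, 60, 60]);
translate([60, 0, 960]) cube([300, 60, 60]);
translate([60, 0, 1440]) cube([300, 60, 60]);
translate([360, 0, 0]) cube([60, 60, 2020]);


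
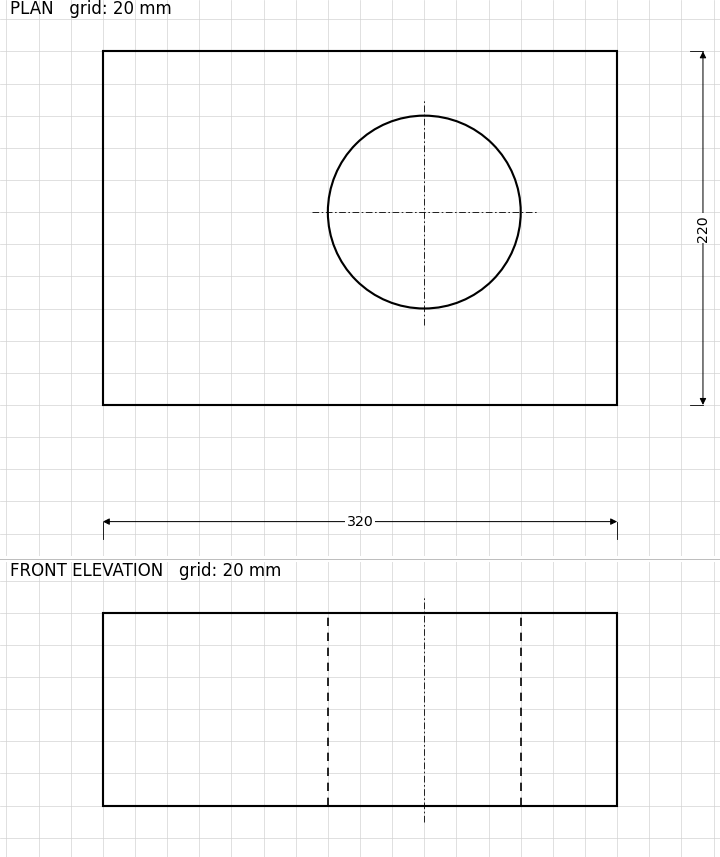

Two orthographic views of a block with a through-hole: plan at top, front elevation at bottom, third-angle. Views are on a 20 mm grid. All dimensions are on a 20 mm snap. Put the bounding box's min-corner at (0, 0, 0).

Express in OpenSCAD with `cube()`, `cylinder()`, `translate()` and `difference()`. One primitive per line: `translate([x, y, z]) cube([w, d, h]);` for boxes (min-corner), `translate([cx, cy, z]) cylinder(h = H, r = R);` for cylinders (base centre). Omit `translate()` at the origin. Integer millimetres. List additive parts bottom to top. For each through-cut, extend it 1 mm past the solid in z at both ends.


difference() {
  cube([320, 220, 120]);
  translate([200, 120, -1]) cylinder(h = 122, r = 60);
}
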